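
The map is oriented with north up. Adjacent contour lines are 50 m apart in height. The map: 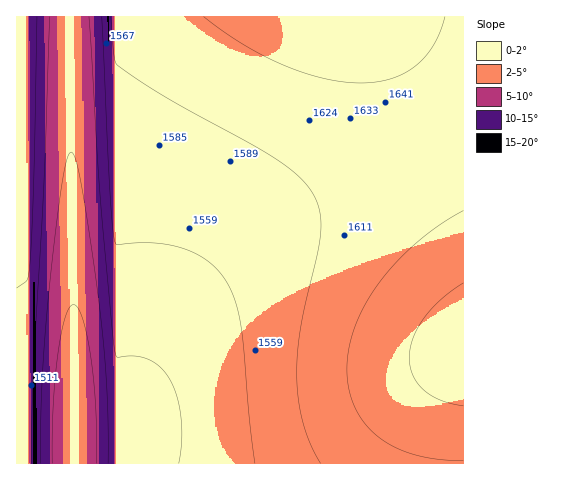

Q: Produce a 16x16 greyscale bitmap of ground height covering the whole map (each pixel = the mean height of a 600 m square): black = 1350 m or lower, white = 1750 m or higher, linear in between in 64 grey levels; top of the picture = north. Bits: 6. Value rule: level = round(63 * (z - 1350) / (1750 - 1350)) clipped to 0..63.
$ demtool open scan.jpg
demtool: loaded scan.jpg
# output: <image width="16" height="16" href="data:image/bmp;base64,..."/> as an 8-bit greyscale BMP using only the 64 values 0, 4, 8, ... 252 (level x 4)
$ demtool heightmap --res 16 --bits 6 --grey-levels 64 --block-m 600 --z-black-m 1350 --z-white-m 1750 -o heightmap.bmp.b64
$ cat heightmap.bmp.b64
<image width="16" height="16" href="data:image/bmp;base64,Qk02BQAAAAAAADYEAAAoAAAAEAAAABAAAAABAAgAAAAAAAABAAATCwAAEwsAAAABAAAAAAAAAAAAAAEBAQACAgIAAwMDAAQEBAAFBQUABgYGAAcHBwAICAgACQkJAAoKCgALCwsADAwMAA0NDQAODg4ADw8PABAQEAAREREAEhISABMTEwAUFBQAFRUVABYWFgAXFxcAGBgYABkZGQAaGhoAGxsbABwcHAAdHR0AHh4eAB8fHwAgICAAISEhACIiIgAjIyMAJCQkACUlJQAmJiYAJycnACgoKAApKSkAKioqACsrKwAsLCwALS0tAC4uLgAvLy8AMDAwADExMQAyMjIAMzMzADQ0NAA1NTUANjY2ADc3NwA4ODgAOTk5ADo6OgA7OzsAPDw8AD09PQA+Pj4APz8/AEBAQABBQUEAQkJCAENDQwBEREQARUVFAEZGRgBHR0cASEhIAElJSQBKSkoAS0tLAExMTABNTU0ATk5OAE9PTwBQUFAAUVFRAFJSUgBTU1MAVFRUAFVVVQBWVlYAV1dXAFhYWABZWVkAWlpaAFtbWwBcXFwAXV1dAF5eXgBfX18AYGBgAGFhYQBiYmIAY2NjAGRkZABlZWUAZmZmAGdnZwBoaGgAaWlpAGpqagBra2sAbGxsAG1tbQBubm4Ab29vAHBwcABxcXEAcnJyAHNzcwB0dHQAdXV1AHZ2dgB3d3cAeHh4AHl5eQB6enoAe3t7AHx8fAB9fX0Afn5+AH9/fwCAgIAAgYGBAIKCggCDg4MAhISEAIWFhQCGhoYAh4eHAIiIiACJiYkAioqKAIuLiwCMjIwAjY2NAI6OjgCPj48AkJCQAJGRkQCSkpIAk5OTAJSUlACVlZUAlpaWAJeXlwCYmJgAmZmZAJqamgCbm5sAnJycAJ2dnQCenp4An5+fAKCgoAChoaEAoqKiAKOjowCkpKQApaWlAKampgCnp6cAqKioAKmpqQCqqqoAq6urAKysrACtra0Arq6uAK+vrwCwsLAAsbGxALKysgCzs7MAtLS0ALW1tQC2trYAt7e3ALi4uAC5ubkAurq6ALu7uwC8vLwAvb29AL6+vgC/v78AwMDAAMHBwQDCwsIAw8PDAMTExADFxcUAxsbGAMfHxwDIyMgAycnJAMrKygDLy8sAzMzMAM3NzQDOzs4Az8/PANDQ0ADR0dEA0tLSANPT0wDU1NQA1dXVANbW1gDX19cA2NjYANnZ2QDa2toA29vbANzc3ADd3d0A3t7eAN/f3wDg4OAA4eHhAOLi4gDj4+MA5OTkAOXl5QDm5uYA5+fnAOjo6ADp6ekA6urqAOvr6wDs7OwA7e3tAO7u7gDv7+8A8PDwAPHx8QDy8vIA8/PzAPT09AD19fUA9vb2APf39wD4+PgA+fn5APr6+gD7+/sA/Pz8AP39/QD+/v4A////AFgYEEhYXGRwgIycqLS8wMRYGBRIWFxkcICQoLC8yNDUXBwUTFhcZHSElKS0xNDc4GAgHFBcYGh0hJSkuMjU4OhkJCBYZGRseISUpLTE1ODobCwoYGxscHiElKCwwMzY5HA0MGh0dHh8iJCcrLjE0Nh4ODhwfHyAhIiQnKSwuMTMfEBAeISEhIiMlJykrLC4wIBERICIiIyQlJicpKistLiASEiEkJCQlJicoKSorLC0hExMiJSUmJygpKisrLCwsIhMUIyYnJygqKywtLS0tLSIUFSQnKCkqLC0uLy8vLi0iFBYlKCorLS4wMTExMC8uIxUXJiosLjAxMzQ0MzIwLw="/>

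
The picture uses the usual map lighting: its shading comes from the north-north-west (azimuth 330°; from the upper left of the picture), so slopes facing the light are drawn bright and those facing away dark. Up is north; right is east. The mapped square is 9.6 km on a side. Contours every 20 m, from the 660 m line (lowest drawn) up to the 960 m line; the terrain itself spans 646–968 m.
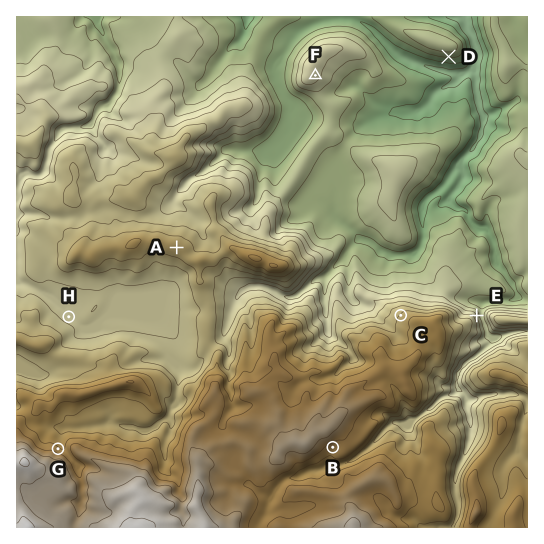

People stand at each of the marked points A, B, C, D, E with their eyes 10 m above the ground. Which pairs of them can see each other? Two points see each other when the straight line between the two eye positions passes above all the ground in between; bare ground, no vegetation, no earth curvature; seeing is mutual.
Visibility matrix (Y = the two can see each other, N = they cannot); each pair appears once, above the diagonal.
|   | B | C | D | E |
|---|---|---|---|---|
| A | N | Y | Y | N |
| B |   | N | N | N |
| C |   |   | Y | N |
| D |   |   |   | Y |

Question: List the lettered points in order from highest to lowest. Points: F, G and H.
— G H F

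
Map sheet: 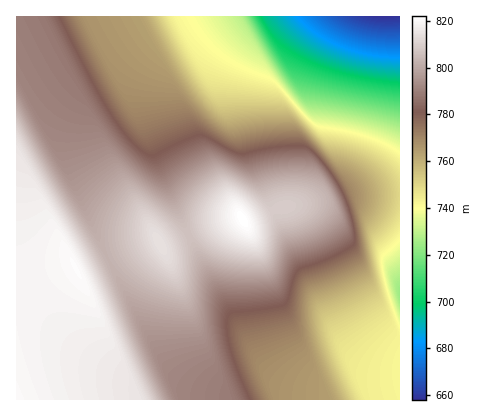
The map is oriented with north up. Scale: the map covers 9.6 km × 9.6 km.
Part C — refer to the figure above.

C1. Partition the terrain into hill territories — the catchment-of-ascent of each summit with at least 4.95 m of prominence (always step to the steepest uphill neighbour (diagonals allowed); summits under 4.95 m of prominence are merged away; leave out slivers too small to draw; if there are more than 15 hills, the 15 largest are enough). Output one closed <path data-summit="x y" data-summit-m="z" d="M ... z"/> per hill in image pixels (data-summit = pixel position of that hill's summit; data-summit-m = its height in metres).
<path data-summit="242 220" data-summit-m="822" d="M400 16l-174 0-68 41-9 13-7 16-2 12 1 16 8 26 31 76 26 54 58 96 12 11 18 8 28 4 32-14 24 2 22-3z"/><path data-summit="76 268" data-summit-m="821" d="M200 16l-184 0 0 384 384 0 0-24-46 1-28 13-30-1-26-9-14 2-26 12-34-7-16-8-13-13-44-76-28-58-26-60-5-18 2-26 10-24 6-7 34-20 11-13 25-22z"/><path data-summit="160 244" data-summit-m="814" d="M224 16l-24 0-48 26-18 14-18 21-36 21-10 18-6 22 1 22 10 28 29 64 41 78 19 32 16 17 22 10 28 5 32-14 8 0 26 9 30 1 28-13 22 0-22-2-28 13-8 1-24-4-22-11-19-24-34-56-42-84-34-88-3-18 2-18 7-16 9-13 30-16z"/>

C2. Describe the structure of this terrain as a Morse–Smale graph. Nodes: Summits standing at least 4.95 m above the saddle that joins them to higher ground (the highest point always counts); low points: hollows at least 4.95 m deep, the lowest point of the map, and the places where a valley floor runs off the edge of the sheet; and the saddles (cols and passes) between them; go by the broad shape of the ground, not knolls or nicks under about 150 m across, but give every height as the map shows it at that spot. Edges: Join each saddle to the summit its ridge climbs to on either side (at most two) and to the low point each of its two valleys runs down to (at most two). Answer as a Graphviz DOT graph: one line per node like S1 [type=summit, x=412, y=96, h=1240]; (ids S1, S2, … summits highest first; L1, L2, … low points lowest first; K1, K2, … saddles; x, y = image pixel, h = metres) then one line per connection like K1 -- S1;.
graph terrain {
  S1 [type=summit, x=242, y=220, h=822];
  S2 [type=summit, x=74, y=268, h=821];
  S3 [type=summit, x=160, y=244, h=814];
  L1 [type=low, x=388, y=16, h=658];
  L2 [type=low, x=400, y=292, h=724];
  K1 [type=saddle, x=188, y=236, h=806];
  K2 [type=saddle, x=108, y=260, h=803];
  K1 -- S1;
  K1 -- S3;
  K1 -- L1;
  K1 -- L2;
  K2 -- S2;
  K2 -- S3;
  K2 -- L1;
  K2 -- L2;
}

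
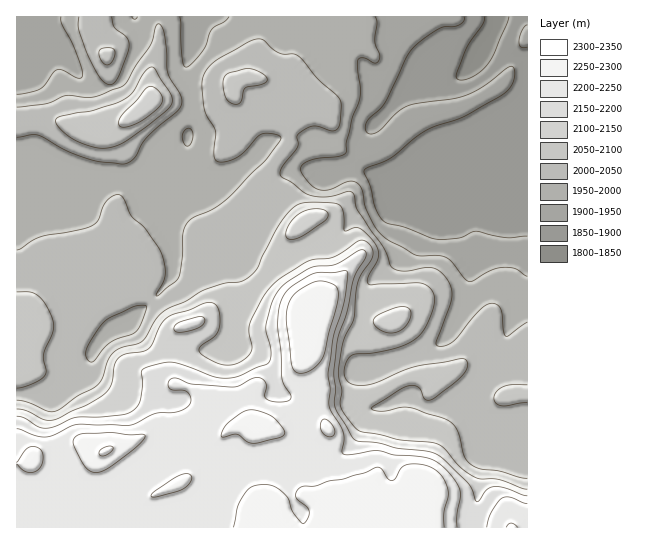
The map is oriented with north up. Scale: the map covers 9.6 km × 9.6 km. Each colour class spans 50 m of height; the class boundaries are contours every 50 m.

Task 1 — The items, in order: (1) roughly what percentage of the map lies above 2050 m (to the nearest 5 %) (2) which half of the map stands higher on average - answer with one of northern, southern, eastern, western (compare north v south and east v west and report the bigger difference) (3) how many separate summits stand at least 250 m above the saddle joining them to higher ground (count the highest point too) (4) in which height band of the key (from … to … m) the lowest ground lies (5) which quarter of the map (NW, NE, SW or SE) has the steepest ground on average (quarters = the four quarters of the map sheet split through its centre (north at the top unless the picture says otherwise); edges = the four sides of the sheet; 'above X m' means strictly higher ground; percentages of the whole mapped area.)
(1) Ground above 2050 m makes up about 40 % of the sheet.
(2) The southern half stands higher on average than the northern half.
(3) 1 summit rises at least 250 m above its surroundings.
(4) The lowest point is somewhere between 1800 and 1850 m.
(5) The steepest ground, on average, is in the south-east quarter.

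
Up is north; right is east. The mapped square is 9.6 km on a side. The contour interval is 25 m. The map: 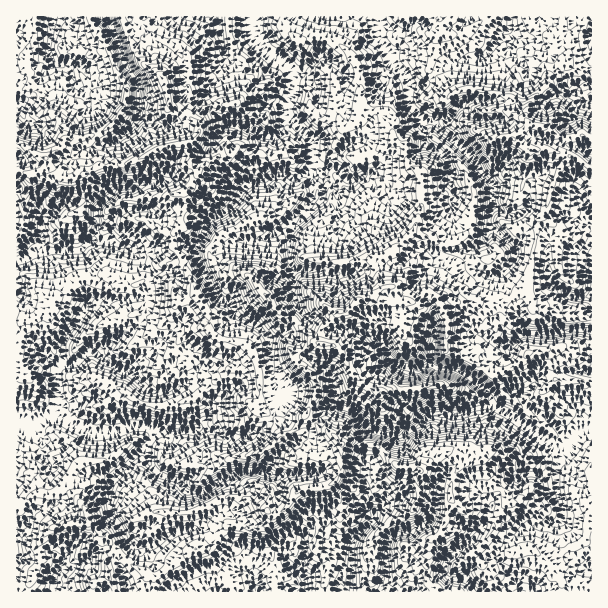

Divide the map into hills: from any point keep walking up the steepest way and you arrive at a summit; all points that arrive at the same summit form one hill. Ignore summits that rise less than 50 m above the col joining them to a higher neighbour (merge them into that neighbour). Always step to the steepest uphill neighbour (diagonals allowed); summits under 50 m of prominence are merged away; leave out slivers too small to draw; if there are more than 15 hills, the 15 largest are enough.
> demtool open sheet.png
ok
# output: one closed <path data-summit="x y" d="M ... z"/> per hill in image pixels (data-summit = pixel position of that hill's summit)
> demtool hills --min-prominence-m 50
<path data-summit="323 344" d="M377 16l-160 1 1 13 6 18 0 15-8 20-10 10 2 9 6 11 11 11 12 3 14 0 13 9 11 0 9 38-11 1-9 6-13 1-5 4-11 17-8 8-16 10-7 15 14 10 12-2 10-4 24-2 14-6 33-33 8 4-29 30-1 22 6 12-1 27 7 18-16 19-16 6-14-13-13-6-12-17-8-1-5-6-19-34-1-18-12 4-15 12-30 0-11-8-21-9 6-23 13-9-2-21-8 0-21 20-9-6-27 3-19 21-25-4 0 201 16 4 4 4 6 7 1 18 8 10 11 0 13 8 26-2 12 4 3 0-6 7-1 27 1 6 10 9 4 11 8 7-12 17 0 6 9 26 222 0 1-32-7-1-13-9-12-15-12-1-6 5 1 37-9-5-8-8-2-6 6-9 0-8-7-9-7-18 4-30-4-8-10-2 5-11 34-29 9-10 5-9 11-8 11 0 10 4 22 21-6 4-5 17 0 9 4 7 30-30 23-11 7-9 9-3 24 0 27-9 8 0 15 8 42 31 14 2 0 6-7 11-3 10-25 0-8 4-7 0-13 10-10 17-19-21-20-6-9 0-5 11-1 21-5 8-22 16-15 0-8 8-2 30-4 9-1 11 211-1 0-361-8-7-11-1-21 14-4 12-6-6-11-2-7 0-3 2 2-9-6-14-24-13 0-21-3-5-6-4-12-18-38-36 16-7 15-13 17-2 2-2 3-12 0-15-5-14-12 1-24 6-21 20-15 1-18-22-4-12-10-13 1-14z"/><path data-summit="185 144" d="M54 61l-14 17-4 14-7 6-13 4 0 119 4 2 21 3 19-21 5-1 22-2 9 6 21-20 8 0 2 21-13 9-4 7 0 11-2 4 21 10 11 8 30 0 15-12 13-4 13-21 16-10 8-8 11-17 5-4 13-1 9-6 11-1-8-37-12-1-13-9-14 0-12-3-14-16-5-14-3 3-11 1-19 26-14 3-12-9-9-1 1-28-5-12-9-13-36 10-8-8-22-2z"/><path data-summit="513 138" d="M509 30l-27 27 5 14 0 15-3 12-2 2-17 2-15 13-16 7 38 36 12 18 6 4 3 5 0 21 24 13 6 14-1 7 15 1 9 5 2 2 4-12 21-14 11 1 8 5 0-126-6-3-3-10-5-3-22-20-11-17-11-9-13-3z"/><path data-summit="420 470" d="M494 406l-15 2-20 7-30 1-10 11-23 11-28 26-2 4 0 38 8 9 0 3-13 13-9 15 1 46 27-1 2-10 4-9 2-30 8-8 15 0 22-16 5-8 1-21 5-11 9 0 20 6 19 21 10-17 7-7 6-3 7 0 8-4 26-1 2-9 7-11 0-6-14-2-29-23z"/><path data-summit="89 522" d="M21 424l-5 1 0 132 19 5 16 12 4 4-2 14 75 0-1-10-7-16 0-6 12-17-8-7-4-11-10-9-1-6 1-27 5-6-14-5-26 2-13-8-11 0-8-10-1-18-10-11z"/><path data-summit="342 444" d="M341 406l-15 2-7 6-5 9-43 39-5 11 10 2 4 8-4 30 7 18 7 9 0 8-6 12 10 11 6 3 2-1 2-9-2-25 6-5 12 1 12 15 13 9 6 0 1-13 4-9 18-19 0-3-8-9 0-39-4-6 0-9 5-17 6-4-22-21z"/><path data-summit="164 81" d="M216 16l-108 1 13 31 3 15 14 20 0 35 9 0 12 9 11-1 8-7 14-21 11-1 13-14 8-20 0-15z"/><path data-summit="269 300" d="M312 199l-34 33-9 4-14 4-15 0-10 4-12 2-15-11-5 8 0 17 19 34 5 6 8 1 12 17 13 6 14 13 16-6 16-19-7-18 1-27-6-12 1-22 29-30z"/><path data-summit="440 18" d="M509 16l-131 0 0 22 10 13 4 12 18 22 15-1 21-20 37-8 15-17 12-10z"/>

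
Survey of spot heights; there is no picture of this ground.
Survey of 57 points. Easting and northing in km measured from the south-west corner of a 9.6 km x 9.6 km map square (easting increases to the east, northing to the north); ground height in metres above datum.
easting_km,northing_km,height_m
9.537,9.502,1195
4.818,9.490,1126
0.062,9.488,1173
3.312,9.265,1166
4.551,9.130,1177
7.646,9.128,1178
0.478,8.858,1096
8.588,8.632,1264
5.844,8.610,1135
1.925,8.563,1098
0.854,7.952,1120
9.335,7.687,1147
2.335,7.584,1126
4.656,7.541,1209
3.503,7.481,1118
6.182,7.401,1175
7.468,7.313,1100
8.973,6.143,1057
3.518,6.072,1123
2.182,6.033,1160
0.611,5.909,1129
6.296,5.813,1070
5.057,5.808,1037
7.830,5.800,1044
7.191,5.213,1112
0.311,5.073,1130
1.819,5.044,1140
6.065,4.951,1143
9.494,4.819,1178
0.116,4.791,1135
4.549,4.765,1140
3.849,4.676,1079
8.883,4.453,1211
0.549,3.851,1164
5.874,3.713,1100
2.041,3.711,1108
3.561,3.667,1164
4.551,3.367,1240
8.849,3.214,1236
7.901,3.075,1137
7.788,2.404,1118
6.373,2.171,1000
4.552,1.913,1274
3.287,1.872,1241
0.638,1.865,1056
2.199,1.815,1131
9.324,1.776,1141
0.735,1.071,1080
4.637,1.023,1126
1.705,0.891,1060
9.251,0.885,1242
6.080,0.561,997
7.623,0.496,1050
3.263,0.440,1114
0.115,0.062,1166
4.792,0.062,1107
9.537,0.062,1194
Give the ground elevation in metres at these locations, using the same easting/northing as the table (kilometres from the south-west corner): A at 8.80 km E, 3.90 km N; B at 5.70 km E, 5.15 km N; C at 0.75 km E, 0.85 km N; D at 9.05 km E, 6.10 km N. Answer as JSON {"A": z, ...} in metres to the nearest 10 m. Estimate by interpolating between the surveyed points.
{"A": 1260, "B": 1090, "C": 1090, "D": 1070}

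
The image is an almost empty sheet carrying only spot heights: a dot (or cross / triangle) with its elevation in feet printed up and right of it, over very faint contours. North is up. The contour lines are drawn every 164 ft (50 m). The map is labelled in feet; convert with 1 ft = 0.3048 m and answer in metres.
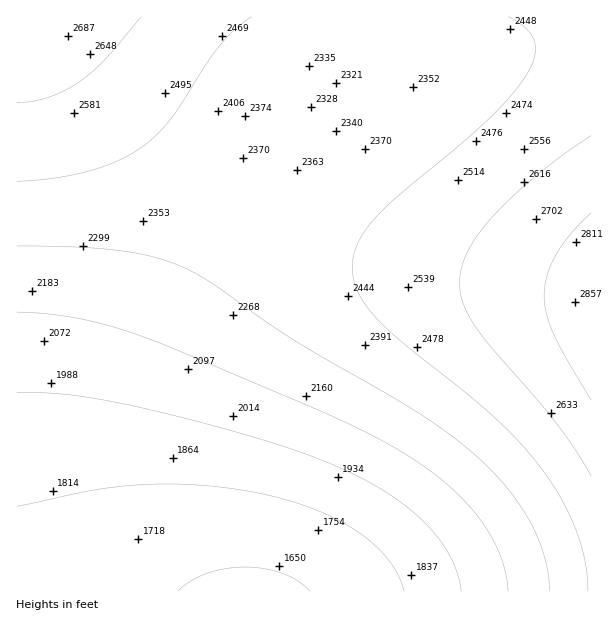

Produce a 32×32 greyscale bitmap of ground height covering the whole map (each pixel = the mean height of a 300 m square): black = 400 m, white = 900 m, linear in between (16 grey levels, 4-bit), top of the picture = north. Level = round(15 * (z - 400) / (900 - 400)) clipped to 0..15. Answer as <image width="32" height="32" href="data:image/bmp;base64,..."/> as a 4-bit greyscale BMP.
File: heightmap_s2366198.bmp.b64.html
<image width="32" height="32" href="data:image/bmp;base64,Qk12AgAAAAAAAHYAAAAoAAAAIAAAACAAAAABAAQAAAAAAAACAAATCwAAEwsAABAAAAAAAAAAAAAAABEREQAiIiIAMzMzAERERABVVVUAZmZmAHd3dwCIiIgAmZmZAKqqqgC7u7sAzMzMAN3d3QDu7u4A////AEREQzMzMzMzM0RFVWZ4iapEREQzMzMzMzRERVZneImqRERERDMzMzNERFVWZ3iZq0REREREREREREVVZneImatEREREREREREVVVmd4iZqrVVRERERERVVVVmZ3iImqu1VVVVVVVVVVVmZneIiZq7xVVVVVVVVVZmZnd4iZmqvMVVVVVVZmZmZ3d4iJmaq7zGZmZmZmZmd3d4iImaqrvM1mZmZmZnd3d4iImZqqu8zdZmZmZ3d3d4iImZqqu7zN3mZnd3d3eIiImZmqq7vMzd53d3d3eIiImZmqqru8zN3ud3d3iIiImZmaqqu7zM3d7niIiIiIiZmZqqq7vMzN3u6IiIiIiZmZmqqru7zM3d7uiIiImZmZmaqqq7u8zN3e7pmZmZmZmZqqqqu7vMzN3e6ZmZmZmZmqqqqru7vMzd3eqqqZmZqqqqqqqru7zMzd3qqqqqqqqqqqqqqru7zMzd2qqqqqqqqqqqqqqru7zMzdu7uqqqqqqqqqqqqru7zMzbu7u7qqqqqqqqqqqru7vMy7u7u7qqqqmZmaqqqru7vMzMy7u7qqqpmZmZqqqru7vMzMy7u6qqqZmZmZqqqru7vMzMy7u6qqqZmZmaqqqru73MzMy7u6qqmZmZmqqqqru93czMy7uqqqqZmaqqqqq7vd3czMy7uqqqqqqqqqqru7"/>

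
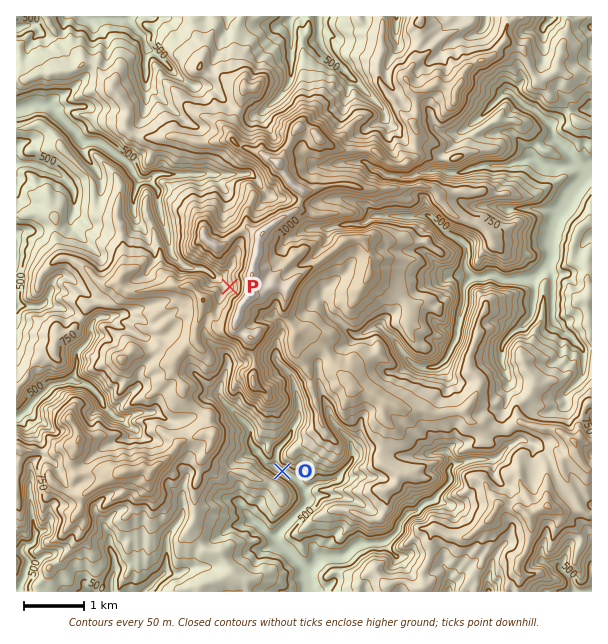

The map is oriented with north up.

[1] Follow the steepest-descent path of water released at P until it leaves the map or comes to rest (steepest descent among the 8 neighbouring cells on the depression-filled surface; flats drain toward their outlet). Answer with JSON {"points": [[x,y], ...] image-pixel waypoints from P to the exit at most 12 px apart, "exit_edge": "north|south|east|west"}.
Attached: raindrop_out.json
{"points": [[230, 287], [218, 279], [206, 270], [194, 269], [182, 264], [171, 252], [168, 240], [165, 228], [161, 216], [158, 204], [158, 192], [150, 180], [138, 179], [129, 167], [119, 156], [107, 147], [95, 141], [83, 140], [72, 129], [60, 117], [50, 105], [38, 105], [26, 107], [17, 110]], "exit_edge": "west"}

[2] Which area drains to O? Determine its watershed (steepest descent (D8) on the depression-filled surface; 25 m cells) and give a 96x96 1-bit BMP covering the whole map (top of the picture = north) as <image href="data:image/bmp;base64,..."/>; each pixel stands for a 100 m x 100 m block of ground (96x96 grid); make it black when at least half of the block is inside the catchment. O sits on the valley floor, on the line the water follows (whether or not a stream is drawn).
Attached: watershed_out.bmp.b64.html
<image width="96" height="96" href="data:image/bmp;base64,Qk2+BAAAAAAAAD4AAAAoAAAAYAAAAGAAAAABAAEAAAAAAIAEAAATCwAAEwsAAAIAAAAAAAAA////AAAAAAAAAAAAAAAAAAAAAAAAAAAAAAAAAAAAAAAAAAAAAAAAAAAAAAAAAAAAAAAAAAAAAAAAAAAAAAAAAAAAAAAAAAAAAAAAAAAAAAAAAAAAAAAAAAAAAAAAAAAAAAAAAAAAAAAAAAAAAAAAAAAAAAAAAAAAAAAAAAAAAAAAAAAAAAAAAAAAAAAAAAAAAAAAAAAAAAAAAAAAAAAAAAAAAAAAAAAAAAAAAAAAAAAAAAAAAAAAAAAAAAAAAAAAAAAAAAAAAAAAAAAAAAAAAAAAAAAAAAAAAAAAAAAAAAAAAAAAAHAAAAAAAAAAAAAAAfAAAAAAAAAAAAAAf/gAAAAAAAAAAAAA//gAAAAAAAAAAAAB//gAAAAAAAAAAAAA//wAAAAAAAAAAAAA//8AAAAAAAAAAAAAf/+AAAAAAAAAAAAAf//AAAAAAAAAAAAA///gAAAAAAAAAAAA///gAAAAAAAAAAAA///gAAAAAAAAAAAD///AAAAAAAAAAAAH///AAAAAAAAAAAAP///AAAAAAAAAAAAP///AAAAAAAAAAAAP//+AAAAAAAAAAAAf//+AAAAAAAAAAAA///+AAAAAAAAAAAA///8AAAAAAAAAAAA///8AAAAAAAAAAAAf//4AAAAAAAAAAAAP//wAAAAAAAAAAAAH//wAAAAAAAAAAAAD//wAAAAAAAAAAAAD//wAAAAAAAAAAAADj/wAAAAAAAAAAAABh/gAAAAAAAAAAAABB/gAAAAAAAAAAAAAB/gAAAAAAAAAAAAAA/gAAAAAAAAAAAAAAfgAAAAAAAAAAAAAADgAAAAAAAAAAAAAAAAAAAAAAAAAAAAAAAAAAAAAAAAAAAAAAAAAAAAAAAAAAAAAAAAAAAAAAAAAAAAAAAAAAAAAAAAAAAAAAAAAAAAAAAAAAAAAAAAAAAAAAAAAAAAAAAAAAAAAAAAAAAAAAAAAAAAAAAAAAAAAAAAAAAAAAAAAAAAAAAAAAAAAAAAAAAAAAAAAAAAAAAAAAAAAAAAAAAAAAAAAAAAAAAAAAAAAAAAAAAAAAAAAAAAAAAAAAAAAAAAAAAAAAAAAAAAAAAAAAAAAAAAAAAAAAAAAAAAAAAAAAAAAAAAAAAAAAAAAAAAAAAAAAAAAAAAAAAAAAAAAAAAAAAAAAAAAAAAAAAAAAAAAAAAAAAAAAAAAAAAAAAAAAAAAAAAAAAAAAAAAAAAAAAAAAAAAAAAAAAAAAAAAAAAAAAAAAAAAAAAAAAAAAAAAAAAAAAAAAAAAAAAAAAAAAAAAAAAAAAAAAAAAAAAAAAAAAAAAAAAAAAAAAAAAAAAAAAAAAAAAAAAAAAAAAAAAAAAAAAAAAAAAAAAAAAAAAAAAAAAAAAAAAAAAAAAAAAAAAAAAAAAAAAAAAAAAAAAAAAAAAAAAAAAAAAAAAAAAAAAAAAAAAAAAAAAAAAAAAAAAAAAAAAAAAAAAAAAAAAAAAAAAAAAAAAAAAAAAAAAAAAAAAAAAAAAAAAAAAAAAAAAAAAAAAAAAAAAAAAAAAAAAAAAAAAA="/>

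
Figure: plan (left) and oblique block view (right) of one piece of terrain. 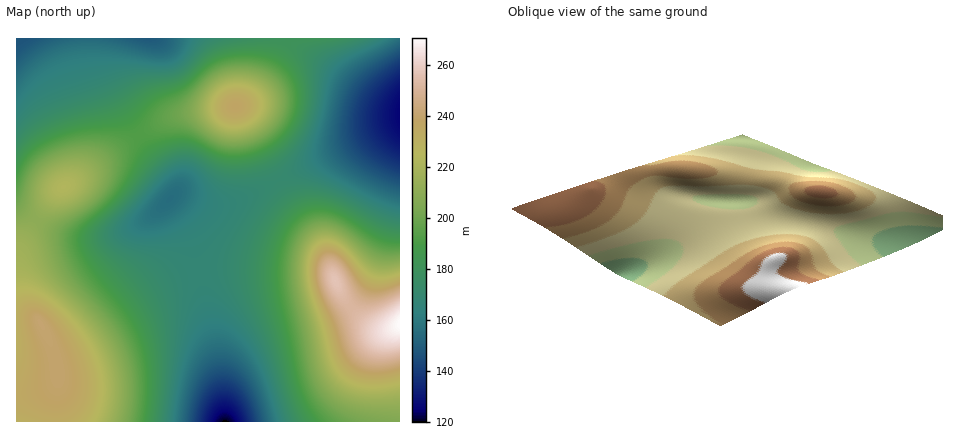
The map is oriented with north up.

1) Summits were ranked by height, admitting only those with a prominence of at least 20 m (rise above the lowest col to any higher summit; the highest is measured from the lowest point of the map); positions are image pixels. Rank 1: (40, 324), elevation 241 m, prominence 70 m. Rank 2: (236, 106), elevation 238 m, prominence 45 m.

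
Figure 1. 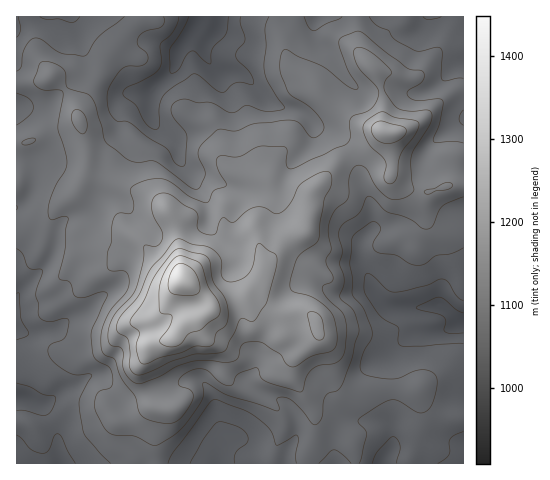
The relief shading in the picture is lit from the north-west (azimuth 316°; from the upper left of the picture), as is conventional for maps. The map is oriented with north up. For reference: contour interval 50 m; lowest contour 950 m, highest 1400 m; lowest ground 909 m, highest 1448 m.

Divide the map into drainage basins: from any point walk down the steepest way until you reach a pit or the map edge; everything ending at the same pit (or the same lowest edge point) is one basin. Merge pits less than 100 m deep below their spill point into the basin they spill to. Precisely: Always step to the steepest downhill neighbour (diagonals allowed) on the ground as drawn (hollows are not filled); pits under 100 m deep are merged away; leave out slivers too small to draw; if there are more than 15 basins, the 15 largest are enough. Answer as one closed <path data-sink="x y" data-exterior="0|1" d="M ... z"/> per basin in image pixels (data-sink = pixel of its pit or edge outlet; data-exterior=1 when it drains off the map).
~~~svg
<path data-sink="201 17" data-exterior="1" d="M463 16l-446 0-1 127 9 0 39-13 16-9 7 33-1 18 4 4 55 17 20 15 12 19 5 52 17 13 11 14 6-1 29-10 14-16 4-15 12-11 6-9 7-6 16-8 5-20 0-10 3-10 30-32 26-12 15-14 6 2 4 27-3 15 12 10 26 6 26-8 10-1z"/><path data-sink="463 323" data-exterior="1" d="M385 132l-17 14-26 12-30 32-3 10 0 10-5 20-16 8-7 6-6 9-12 11-4 15-15 17-34 10-8 9-15 5-14 18-20 5-4 3-8 19 0 13 8 25 12 7-6 25 2 29 307-1 0-278-10-1-29 8-14-2-13-6-8-8 3-10-1-15-3-17z"/><path data-sink="17 399" data-exterior="1" d="M80 121l-10 7-43 14-3 22-4 16-4 3 0 280 139 1 0-29 6-25-8-3-5-7-7-22 0-13 10-21 22-6 14-18 15-5 8-9-11-14-17-13-5-52-12-19-20-15-55-17-4-4 1-18z"/>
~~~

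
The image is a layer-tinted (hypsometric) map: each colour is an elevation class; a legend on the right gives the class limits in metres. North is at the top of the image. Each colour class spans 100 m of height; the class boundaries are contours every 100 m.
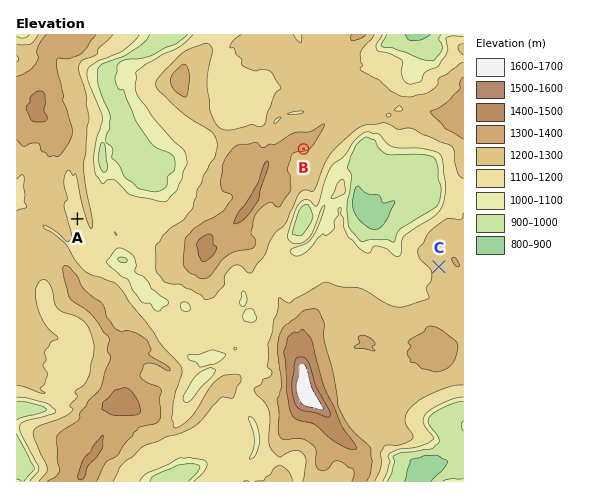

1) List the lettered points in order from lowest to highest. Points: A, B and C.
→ A C B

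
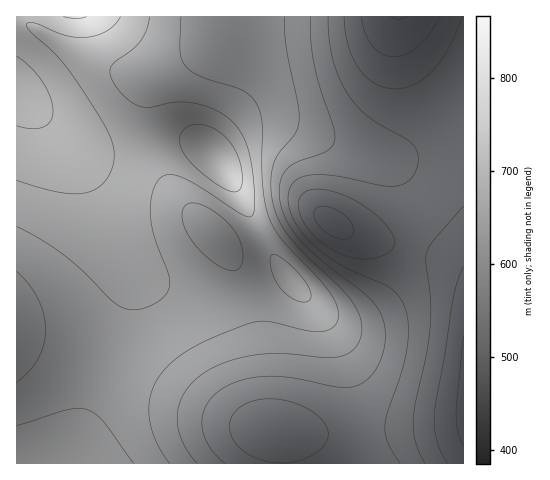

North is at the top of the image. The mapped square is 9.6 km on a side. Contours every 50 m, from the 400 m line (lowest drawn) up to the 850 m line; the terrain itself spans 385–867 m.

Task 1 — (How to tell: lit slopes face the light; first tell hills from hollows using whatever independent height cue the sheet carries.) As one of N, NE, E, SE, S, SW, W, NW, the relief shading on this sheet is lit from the SE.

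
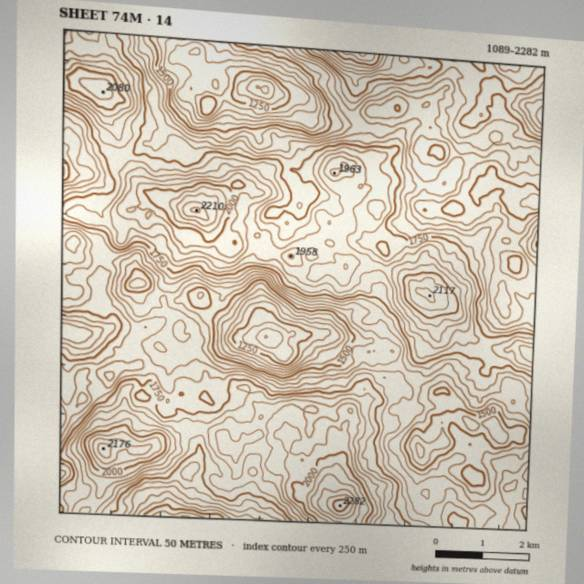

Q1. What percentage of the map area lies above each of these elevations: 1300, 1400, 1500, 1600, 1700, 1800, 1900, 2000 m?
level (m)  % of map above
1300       97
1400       93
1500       87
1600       73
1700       52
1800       33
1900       16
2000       6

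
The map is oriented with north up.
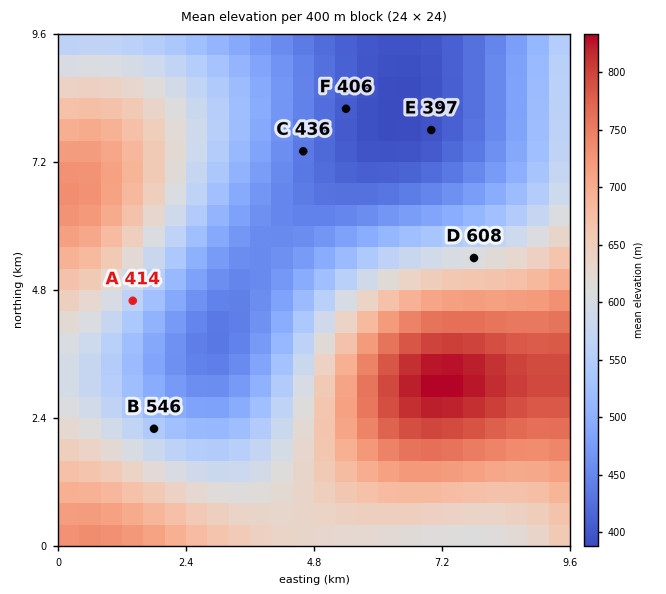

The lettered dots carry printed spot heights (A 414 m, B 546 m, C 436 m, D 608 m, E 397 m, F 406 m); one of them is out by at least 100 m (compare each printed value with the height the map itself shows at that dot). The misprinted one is A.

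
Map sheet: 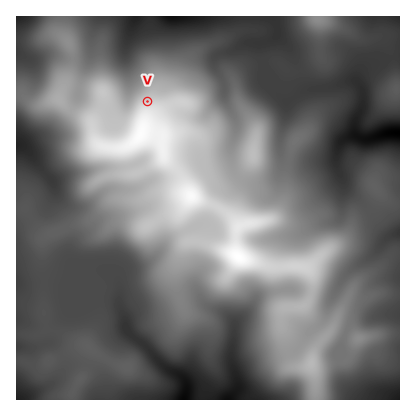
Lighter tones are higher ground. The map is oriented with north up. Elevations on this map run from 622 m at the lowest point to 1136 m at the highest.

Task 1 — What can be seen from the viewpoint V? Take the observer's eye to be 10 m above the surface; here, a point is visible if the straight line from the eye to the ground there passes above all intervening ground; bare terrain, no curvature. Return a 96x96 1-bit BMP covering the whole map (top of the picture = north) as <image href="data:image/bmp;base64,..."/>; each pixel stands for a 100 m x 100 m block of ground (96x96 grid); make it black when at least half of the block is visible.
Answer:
<image width="96" height="96" href="data:image/bmp;base64,Qk2+BAAAAAAAAD4AAAAoAAAAYAAAAGAAAAABAAEAAAAAAIAEAAATCwAAEwsAAAIAAAAAAAAA////AAAAAAAAAAAAAAAAAAAAAAAAAAAAAAAAAAAAAAAAAAAAAAAAAAAAAAAAAAAAAAAAAAAAAAAAAAAAAAAAAAAAAAAAAAAAAAAAAAAAAAAAAAAAAAAAAAAAAAAAAAAAAAAAAAAAAAAAAAAAAAAAAAAAAAAAAAAAAAAAAAAAAAAAAAAAAAAAAAAAAAAAAAAAAAAAAAAAAAAAAAAAAAAAAAAAAAAAAAAAAAAAAAAAAAAAAAAAAAAAAAAAAAAAAAAAAAAAAAAAAAAAAAAAAAAAAAAAAAAAAAAAAAAAAAAAAAAAAAAAAAAAAAAAAAAAAAAAAAAAAAAAAAAAAAAAAAAAAAAAAAAAAAAAAAAAAAAAAAAAAAAAAAAAAAAAAAAAAAAAAAAAAAAAAAAAAAAAAAAAAAAAAAAAAAAAAAAAAAAAAAAAAAAAAAAAAAAAAAAAAAAAAAAAAAAAAAAAAAAAAAAAAAAAAAAAAAAAAAAAAAAAAAAAAAAAAAAAAAAAAAAAAAAAAAAAAAAAAAAAAAAAAAAAAAAAAAAAAAAAAAAAAAAAAAAAAAAAAAAAAAAAAAAAAAAAAAAAAAAAAAAAAAAAAAAAAAAAAAAAAAAAAAAAAAAAAAAAAAAAAAAAAAAAAAAAAAAAAAAAAAAAAAAAAAAAAAAAAAAAAAAAAAAAAAAAAAAAAAAAAAAAAAAAAAAAAAAAAAAAAAAAAAAAAAAAAAAAAAAAAAAAAAAAAAAAAAAAAAAAAAAAAAAAAAAAAAAAAAAAAAAAAAAAAAAAAAAAAAAAAAAAAAAAAAAAAAAAAAAAAAAAAAAAAAAAAAAAAAAAAAAAAAAAAAAAAAAAAAAAAAAAAAAAAAAAAAAAAAAAAAAAAAAAAAAAAAAAAAAAAAAAAAAAAAAAAAAAAAAAAAAAAAAAAAAAAAAAAAAAAAAAAAAAAAAAAAAAAAAAAAAAAAAAAAAAAAAAAAAAAAAAAAAAAAAAAAAAAAAAAAAAAAAAAAAAAAAAAAAAAAAAAAAAAAAAAAAAAAAAAAAAAAAAAAAAAAAAAAAAAAAAAAAAABAAAAAAAAAAAAAAABgAAAAAAAAAAAAAABgAAAAAAAAAAAAAABwAAAAAAAAAAAAAAB4AAAAAAAAAAAAAAD8AAAAAAAAAAAAAAB+AAAAAAAAAAAAAAB/AgAAAAAAAAAAAAAfh8EAAAAAAAAAAAAfh/8AAAAAAAAAAAAfx/4AAAAAAAAAAAAfx/4AAAAAAAAAAAAf//wAAAAAAAAAAAAP//wAAAAAAAAAAAAP//gAAAAAAAAAAAAP/8AAAAAAAAAAAAAP/4AAAAAAAAAAAAAf/4AAAAAAAAAAAAAf/4AAAAAAAAAAAAw//4AAAAAAAAAAAB///gAAAAAAAAAAAD//+AAAAAAB4AAAAD//8AA4AAOf4AAAAD//+AB/4P//4P/4Dj//+AAn////8f/4Bj//+AAD////9//8AD///AAD/////+H4AB/f/wAD/////4D4AB/P/8AP////8AAgAB/P/8AH////4AAAAH///8AP////wAAA="/>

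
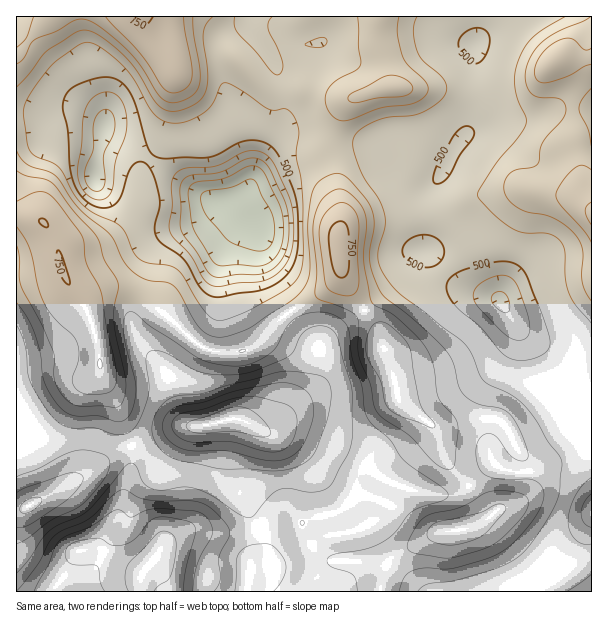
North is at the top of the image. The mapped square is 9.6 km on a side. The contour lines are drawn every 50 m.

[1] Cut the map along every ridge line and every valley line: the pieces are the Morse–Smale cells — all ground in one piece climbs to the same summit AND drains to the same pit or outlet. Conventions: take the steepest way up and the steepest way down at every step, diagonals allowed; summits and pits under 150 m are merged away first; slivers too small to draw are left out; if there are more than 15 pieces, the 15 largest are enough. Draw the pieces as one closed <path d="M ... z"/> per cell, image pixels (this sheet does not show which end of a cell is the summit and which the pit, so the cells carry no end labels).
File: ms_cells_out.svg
<path d="M62 266l-21 6-25 3 1 235 6 0 63-35 36-27 30-8 28-13 26-1 19-6 17 0 5 5 0 4-11 33 0 12 5 20 19 37 4 12-5 14-9 10-2 25 132 0 5-23 11-15 39-20 36-6 11-5 6-7-1-6-12-18-29-31-12-33-34-27-3-6-3-20-15-45-27-37-11-23-3 8-12 12-47 29-24 27-15 6-24 0-18-8-30-28-33-24-13-4-11 0-24 8-9 0-10-12z"/><path d="M480 16l-100 0-1 29 9 36 4 6-14 3-27 8-7 7-6 12-12 33 0 12 8 20 8 30 0 12-4 10 4 38 10 21 27 37 15 45 3 20 3 6 35 26 9 0 35-9 21 2 6 6 22 41 0 18-4 9-5 6-21 10-22 16-41 8-39 20-11 15-5 18 1 5 137 0 28-12 17-10 11-15 18-36 0-75-14-15-13-25-7-38-5-9-33-27-20-30-39-14-21-19-11-14-7-4 4-55 14-18 11-21 17-24 7-35-1-51 6-13z"/><path d="M378 16l-131 1 0 9 5 9 25 34 6 30 0 18-24 42-11 32-6 8-12 6-9 0-15-7-48-32-18-15-33-15-4-5 0-8-11-8-11-3-37 3-27-5-1 163 16 1 30-8 6 18 13 14 30-10 17 1 15 7 25 20 23 22 19 12 30 2 15-6 24-27 47-29 14-15 2-9-4-32 4-10 0-12-8-30-8-20 0-12 12-33 6-12 7-7 27-8 14-3-4-6-9-36z"/><path d="M591 16l-110 1-1 15-6 13 1 51-7 35-17 24-7 16-18 23-4 55 7 4 11 14 21 19 39 14 20 30 33 27 5 9 7 38 11 21 15 19 1-237-8-12-2-24-8-27-2-61-7-15-9-8 4-2 30 0 2-2z"/><path d="M246 16l-229 0-1 94 28 5 10 0 9-3 18 0 11 3 11 8 0 8 4 5 33 15 18 15 48 32 15 7 13-1 8-5 6-8 11-32 24-42 0-18-6-30-25-34-5-9z"/><path d="M242 420l-17 0-19 6-26 1-28 13-30 8-36 27-57 31-12 4-1 81 38 1 16-25 4-12 6-5 13-2 50 24-3 6 1 14 105 0 4-14 0-11 9-10 5-14-4-12-19-37-5-20 0-12 11-33 0-4z"/><path d="M495 418l-27 2-24 7-10 1 12 33 29 31 14 25 9-7 21-10 5-6 4-9-2-24-9-12-11-23z"/><path d="M93 548l-13 2-6 5-4 12-12 17-2 8 84-1 0-13 3-6z"/><path d="M591 56l-31 2-4 2 9 8 7 15 2 61 8 27 2 24 7 11z"/><path d="M591 520l-17 35-11 15-17 10-28 11 73 1z"/>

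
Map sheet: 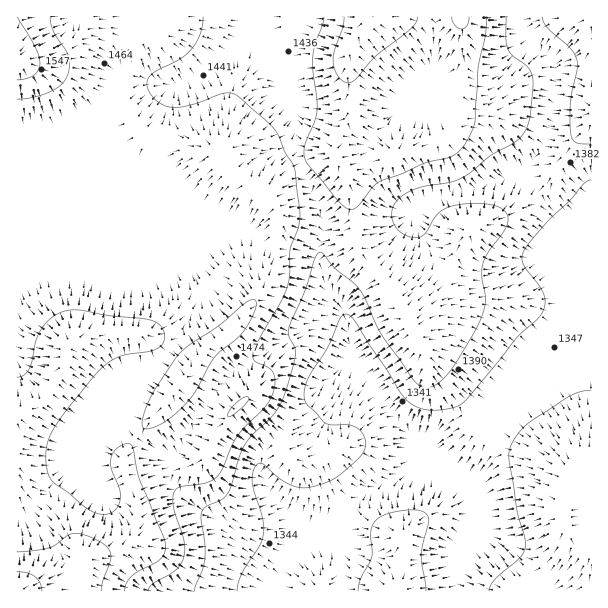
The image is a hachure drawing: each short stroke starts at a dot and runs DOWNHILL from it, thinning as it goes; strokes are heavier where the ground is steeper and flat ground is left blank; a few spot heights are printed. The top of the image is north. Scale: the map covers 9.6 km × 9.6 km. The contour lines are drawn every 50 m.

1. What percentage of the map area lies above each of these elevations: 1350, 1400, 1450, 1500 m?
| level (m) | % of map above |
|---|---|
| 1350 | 83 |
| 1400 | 64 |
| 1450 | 47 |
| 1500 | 11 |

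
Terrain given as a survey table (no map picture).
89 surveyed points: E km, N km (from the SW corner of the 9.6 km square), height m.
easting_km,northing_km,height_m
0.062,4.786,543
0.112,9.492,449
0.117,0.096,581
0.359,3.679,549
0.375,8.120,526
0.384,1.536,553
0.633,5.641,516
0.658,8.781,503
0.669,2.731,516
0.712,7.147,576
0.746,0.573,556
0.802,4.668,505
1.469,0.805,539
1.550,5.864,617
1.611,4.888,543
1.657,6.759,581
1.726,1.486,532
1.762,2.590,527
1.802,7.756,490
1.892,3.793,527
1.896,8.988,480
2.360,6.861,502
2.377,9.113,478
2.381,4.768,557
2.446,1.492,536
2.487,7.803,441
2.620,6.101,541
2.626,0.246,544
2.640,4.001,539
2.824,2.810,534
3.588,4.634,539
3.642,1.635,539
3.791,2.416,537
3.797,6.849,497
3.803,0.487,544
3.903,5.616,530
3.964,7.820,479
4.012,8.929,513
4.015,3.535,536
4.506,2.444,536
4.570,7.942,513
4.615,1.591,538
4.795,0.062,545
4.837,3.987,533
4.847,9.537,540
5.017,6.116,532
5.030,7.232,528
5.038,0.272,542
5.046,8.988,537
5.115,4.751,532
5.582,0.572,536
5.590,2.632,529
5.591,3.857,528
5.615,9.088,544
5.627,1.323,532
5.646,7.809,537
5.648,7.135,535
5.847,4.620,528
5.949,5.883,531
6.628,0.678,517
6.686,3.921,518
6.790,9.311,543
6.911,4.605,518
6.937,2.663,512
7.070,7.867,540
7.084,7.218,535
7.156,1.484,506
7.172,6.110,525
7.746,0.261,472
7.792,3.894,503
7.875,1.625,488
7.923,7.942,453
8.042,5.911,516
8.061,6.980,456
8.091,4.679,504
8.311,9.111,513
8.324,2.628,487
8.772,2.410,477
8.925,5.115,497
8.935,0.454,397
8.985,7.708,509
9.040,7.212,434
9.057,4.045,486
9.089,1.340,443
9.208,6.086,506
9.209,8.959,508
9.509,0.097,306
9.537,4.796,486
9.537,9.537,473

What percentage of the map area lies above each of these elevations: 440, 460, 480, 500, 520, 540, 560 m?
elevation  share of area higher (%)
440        97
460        93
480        87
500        77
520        60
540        18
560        5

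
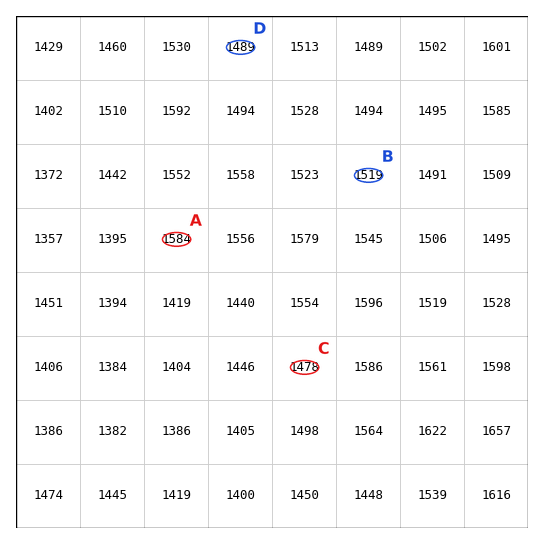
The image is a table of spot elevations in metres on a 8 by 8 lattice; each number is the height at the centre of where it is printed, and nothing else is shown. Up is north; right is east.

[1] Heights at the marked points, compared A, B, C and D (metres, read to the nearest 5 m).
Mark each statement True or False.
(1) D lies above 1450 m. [True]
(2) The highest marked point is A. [True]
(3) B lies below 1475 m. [False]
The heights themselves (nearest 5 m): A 1585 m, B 1520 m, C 1480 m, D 1490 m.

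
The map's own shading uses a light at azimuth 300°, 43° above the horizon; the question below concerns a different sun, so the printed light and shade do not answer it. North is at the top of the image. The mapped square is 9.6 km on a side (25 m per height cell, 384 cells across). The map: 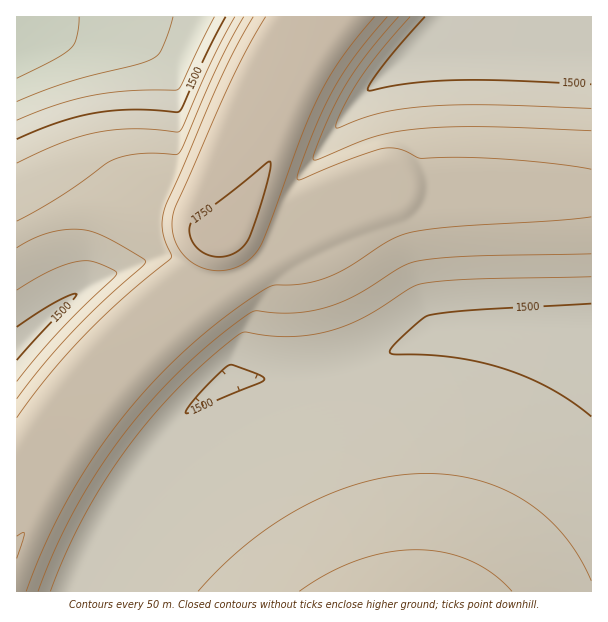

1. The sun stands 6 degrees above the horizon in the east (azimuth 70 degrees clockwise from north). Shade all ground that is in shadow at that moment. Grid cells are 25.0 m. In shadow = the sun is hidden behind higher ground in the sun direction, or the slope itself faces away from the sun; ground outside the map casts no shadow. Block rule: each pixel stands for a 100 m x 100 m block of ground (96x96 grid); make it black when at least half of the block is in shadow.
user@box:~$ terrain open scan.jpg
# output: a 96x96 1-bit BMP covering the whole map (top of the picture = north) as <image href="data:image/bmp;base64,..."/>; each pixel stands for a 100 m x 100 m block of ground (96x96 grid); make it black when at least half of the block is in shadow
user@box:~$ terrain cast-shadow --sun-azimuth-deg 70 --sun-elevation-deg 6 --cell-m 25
<image width="96" height="96" href="data:image/bmp;base64,Qk2+BAAAAAAAAD4AAAAoAAAAYAAAAGAAAAABAAEAAAAAAIAEAAATCwAAEwsAAAIAAAAAAAAA////AAAAAAAAAAAAAAAAAAAAAAAAAAAAAAAAAAAAAAAAAAAAAAAAAAAAAAAAAAAAAAAAAAAAAAAAAAAAAAAAAAAAAAAAAAAAAAAAAAAAAAAAAAAAAAAAAAAAAAAAAAAAAAAAAAAAAAAAAAAAAAAAAAAAAAAAAAAAAAAAAAAAAAAAAAAAAAAAAAAAAAAAAAAAAAAAAAAAAAAAAAAAAAAAAAAAAAAAAAAAAAAAAAAAAAAAAAAAAAAAAAAAAAAAAAAAAAAAAAAAAAAAAAAAAAAAAAAAAAAAAAAAAAAAAAAAAAAAAAAAAAAAAAAAAAAAAAAAAAAAAAAAAAAAAAAAAAAAAAAAAAAAAAAAAAAAAAAAAAAAAAAAAAAAAAAAAAAAAAAAAAAAAAAAAAAAAAAAAAAAAAAAAAAAAAAAAAAAAAAAAAAAAAAAAAAAAAAAAAAAAAAAAAAAAAAAAACAAAAAAAAAAAAAAADAAAAAAAAAAAAAAADAAAAAAAAAAAAAAADgAAAAAAAAAAAAAADwAAAAAAAAAAAAAADwAAAAAAAAAAAAAAD4AAAAAAAAAAAAAAD8AAAAAAAAAAAAAAD8AAAAAAAAAAAAAAD+AAAAAAAAAAAAAAD/AAAAAAAAAAAAAAD/gAAAAAAAAAAAAAD/gAAAAAAAAAAAAAB/wAAAAAAAAAAAAAA/4AAAAAAAAAAAAAAf8AAAAAAAAAAAAAAP+AAAAAAAAAAAAAAH+AAAAAAAAAAAAAAB/AAAAAAAAAAAAAAA/gAAAAAAAAAAAAAA/wAAAAAAAAAAAAAA/4AAAAAAAAAAAAAA/8AAAAAAAAAAAAAA/8AAAAAAAAAAAAAAf/gAAAAAAAAAAAAAf///gAAAAAAAAAAAP///gAAAAAAAAAAAH///AAAAAAAAAAAAD//+AAAAAAAAAAAAA//8AAAAAAAAAAAAAf/4AAAAAAAAAAAAAH/4AAAAAAAAAAAAAD/wAAAAAAAAAAAAAB/wAAAAAAAAAAAAAA/wAAAAAAAAAAAAAAfwAAAAAAAAAAAAAAfwAAAAAAAAAAAAAAf4AAAAAAAAAAAAAAP4AAAAAAAAAAAAAAP8AAAAAAAAAAAAAAP8AAAAAAAAAAAAAAH+AAAAAAAAAAAAAAH+AAAAAAAAAAAAAAH+AAAAAAAAAAAAAAH/AAAAAAAAAAAAAAP/AAAAAAAAAAAAAAP/AAAAAAAAAAAAAAP/gAAAAAAAAAAAAAf/gAAAAAAAAAAAAA//wAAAAAAAAAAAAA//wAAAAAAAAAAAAB//wAAAAAAAAAAAAD//4AAAAAAAAAAAAD//4AAAAAAAAAAAAH//8AAAAAAAAAAAAP//8AAAAAAAAAAAAP//8AAAAAAAAAAAAf//+AAAAAAAAAAAAf//+AAAAAAAAAAAAH///AAAAAAAAAAAAD///AAAAAAAAAAAAA///gAAAAAAAAAAAAP//gAAAAAAAAAAAAD//wAAAAAAAAAAAAA//wAAAAAAAAAAAAAP/4AAAAAAAAAAAAAH/8AAAAAAAAAAAAAB/8AAAAAAAAA="/>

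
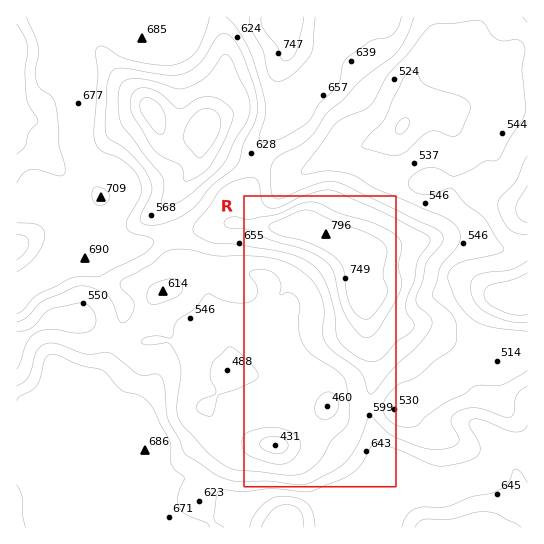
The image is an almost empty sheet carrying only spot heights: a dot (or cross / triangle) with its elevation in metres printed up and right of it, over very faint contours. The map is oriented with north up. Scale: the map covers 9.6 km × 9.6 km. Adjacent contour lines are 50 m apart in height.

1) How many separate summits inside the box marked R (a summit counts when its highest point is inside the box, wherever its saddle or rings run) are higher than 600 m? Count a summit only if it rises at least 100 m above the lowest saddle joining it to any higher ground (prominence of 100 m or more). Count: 1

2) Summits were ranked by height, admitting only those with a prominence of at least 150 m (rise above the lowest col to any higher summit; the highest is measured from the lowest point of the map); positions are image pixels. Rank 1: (326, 234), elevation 796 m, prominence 379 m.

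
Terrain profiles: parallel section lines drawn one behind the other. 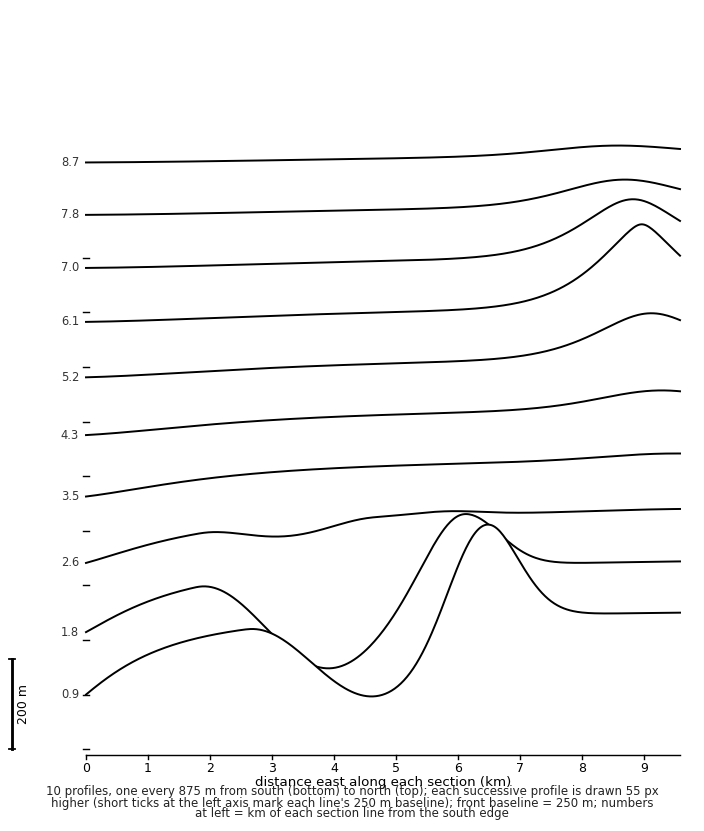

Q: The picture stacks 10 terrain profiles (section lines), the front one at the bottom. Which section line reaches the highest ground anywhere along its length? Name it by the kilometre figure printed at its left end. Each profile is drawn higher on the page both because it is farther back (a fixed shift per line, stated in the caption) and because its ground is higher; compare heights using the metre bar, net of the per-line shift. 0.9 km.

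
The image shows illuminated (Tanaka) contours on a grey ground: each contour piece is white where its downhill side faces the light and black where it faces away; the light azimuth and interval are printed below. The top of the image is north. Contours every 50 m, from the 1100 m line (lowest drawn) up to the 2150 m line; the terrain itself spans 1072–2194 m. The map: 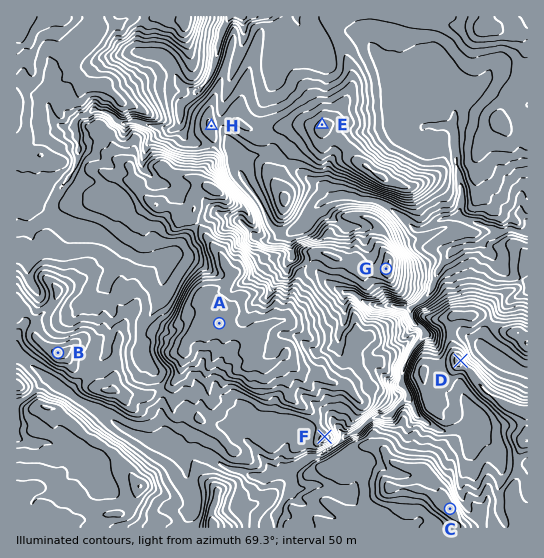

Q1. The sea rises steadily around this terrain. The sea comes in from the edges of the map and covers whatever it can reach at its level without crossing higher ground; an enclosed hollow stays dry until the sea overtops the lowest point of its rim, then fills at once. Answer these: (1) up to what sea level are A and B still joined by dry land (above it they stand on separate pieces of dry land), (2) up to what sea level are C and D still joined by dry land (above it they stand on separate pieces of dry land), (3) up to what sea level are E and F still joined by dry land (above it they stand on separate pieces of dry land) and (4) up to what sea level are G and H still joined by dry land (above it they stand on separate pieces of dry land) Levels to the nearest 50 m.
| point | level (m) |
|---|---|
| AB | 1950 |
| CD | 1750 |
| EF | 1500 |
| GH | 1550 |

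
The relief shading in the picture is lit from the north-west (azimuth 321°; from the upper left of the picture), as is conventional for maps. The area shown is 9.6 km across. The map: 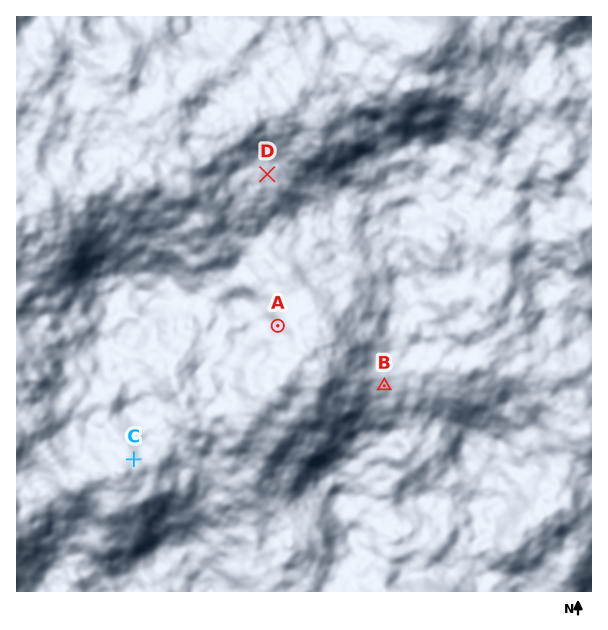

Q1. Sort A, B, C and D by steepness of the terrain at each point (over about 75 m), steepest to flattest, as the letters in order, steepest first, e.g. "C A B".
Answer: A C B D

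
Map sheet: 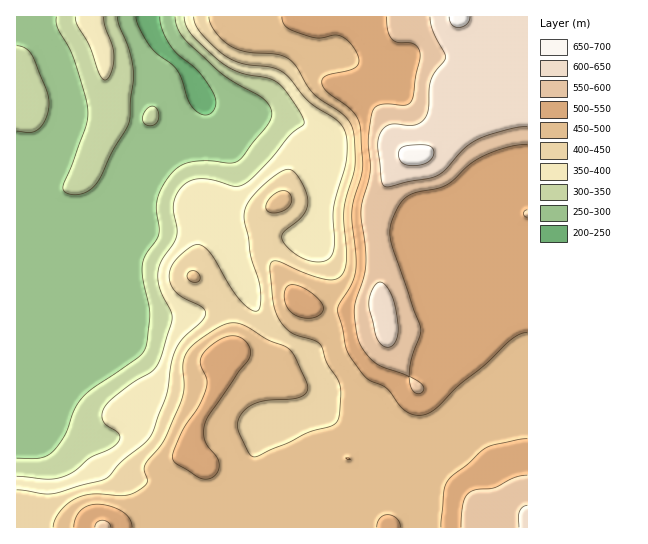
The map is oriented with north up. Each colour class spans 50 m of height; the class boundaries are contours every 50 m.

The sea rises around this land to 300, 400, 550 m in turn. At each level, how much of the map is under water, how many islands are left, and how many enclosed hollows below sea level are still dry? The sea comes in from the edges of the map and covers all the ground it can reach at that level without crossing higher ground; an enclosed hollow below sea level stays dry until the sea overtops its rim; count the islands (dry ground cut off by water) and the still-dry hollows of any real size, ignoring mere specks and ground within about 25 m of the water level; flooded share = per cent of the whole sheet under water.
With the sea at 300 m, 21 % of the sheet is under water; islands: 0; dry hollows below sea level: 0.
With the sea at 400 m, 39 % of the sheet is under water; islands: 0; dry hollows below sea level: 0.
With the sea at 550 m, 88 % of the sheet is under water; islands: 0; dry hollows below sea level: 0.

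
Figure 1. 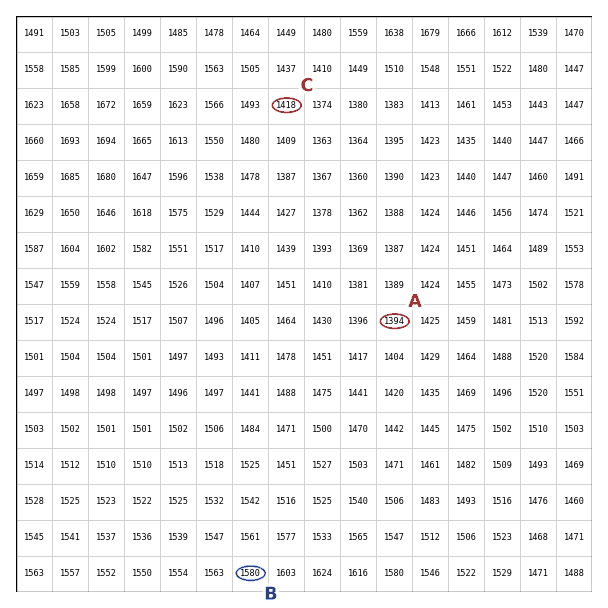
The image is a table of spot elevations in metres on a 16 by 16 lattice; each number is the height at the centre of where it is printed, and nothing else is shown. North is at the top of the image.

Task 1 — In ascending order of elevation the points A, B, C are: A C B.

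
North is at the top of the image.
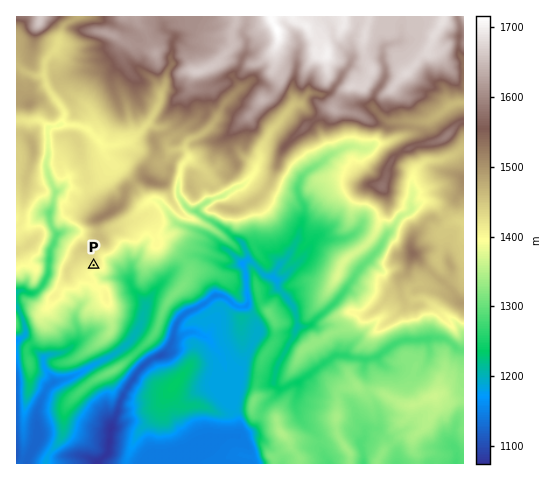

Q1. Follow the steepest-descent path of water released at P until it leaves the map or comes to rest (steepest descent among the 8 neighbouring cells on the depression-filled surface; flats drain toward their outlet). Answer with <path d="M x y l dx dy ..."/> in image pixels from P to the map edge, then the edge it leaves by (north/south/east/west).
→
<path d="M94 265l0 4 9 9 22 0 5 3 3 9 12 12 0 9-2 4-2 8-8 14-16 16-7 4-22 11-11 7-2 0-11 4-11 3-6 6-7 14-4 10 2 29-4 5-7 14 0 3"/>
exit: south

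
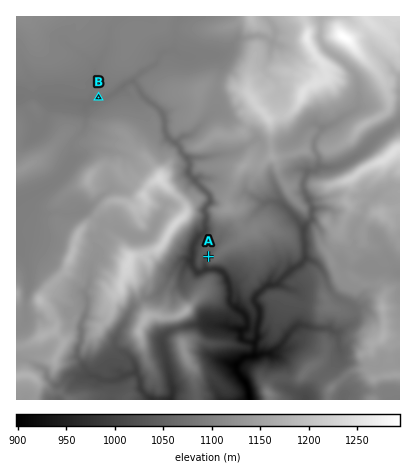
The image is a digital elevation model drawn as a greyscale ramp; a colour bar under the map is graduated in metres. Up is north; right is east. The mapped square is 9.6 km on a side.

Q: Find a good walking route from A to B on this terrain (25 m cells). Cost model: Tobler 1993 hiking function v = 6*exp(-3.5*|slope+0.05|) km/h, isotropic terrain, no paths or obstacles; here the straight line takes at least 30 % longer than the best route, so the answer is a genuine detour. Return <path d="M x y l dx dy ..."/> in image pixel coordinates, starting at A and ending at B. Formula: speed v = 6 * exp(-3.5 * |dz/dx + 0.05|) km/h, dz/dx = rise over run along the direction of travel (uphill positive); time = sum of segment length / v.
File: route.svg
<path d="M208 256l0-16 2-4 0-8-2-4 0-8-2-4 0-8 2-2 0-4-2-2-8-10-6-2-10-10-6-14-4-4-12-6-40-38-4-2-2-2-12-6-4-4"/>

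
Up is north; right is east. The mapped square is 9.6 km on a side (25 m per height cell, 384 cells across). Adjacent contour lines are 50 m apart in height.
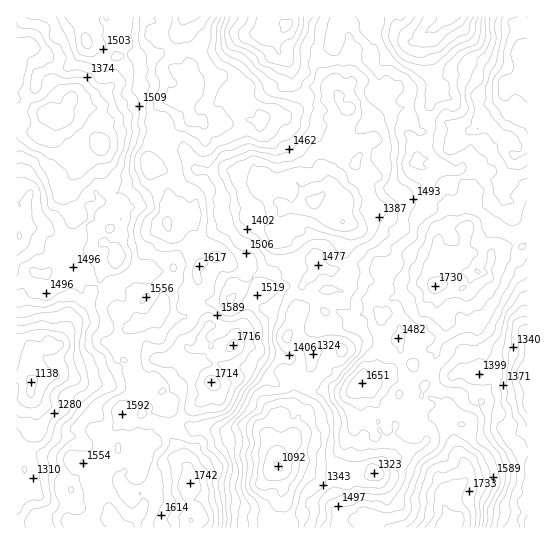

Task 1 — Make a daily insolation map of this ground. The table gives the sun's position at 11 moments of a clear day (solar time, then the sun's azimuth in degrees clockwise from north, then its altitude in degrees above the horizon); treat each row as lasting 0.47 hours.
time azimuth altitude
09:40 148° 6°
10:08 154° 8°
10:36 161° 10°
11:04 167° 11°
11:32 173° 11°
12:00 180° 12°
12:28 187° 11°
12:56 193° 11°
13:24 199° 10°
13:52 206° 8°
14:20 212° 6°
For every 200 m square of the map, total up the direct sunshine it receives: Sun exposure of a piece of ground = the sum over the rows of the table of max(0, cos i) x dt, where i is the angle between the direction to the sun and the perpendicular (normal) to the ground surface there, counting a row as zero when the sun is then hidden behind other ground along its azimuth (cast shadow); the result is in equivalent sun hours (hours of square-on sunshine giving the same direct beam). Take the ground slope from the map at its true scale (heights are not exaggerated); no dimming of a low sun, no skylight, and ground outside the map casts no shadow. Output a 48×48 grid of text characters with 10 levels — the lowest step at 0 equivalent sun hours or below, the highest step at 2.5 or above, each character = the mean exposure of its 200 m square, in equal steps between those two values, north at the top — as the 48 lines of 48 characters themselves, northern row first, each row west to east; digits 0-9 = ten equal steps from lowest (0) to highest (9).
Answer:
576565223332132476764322211113444220001368644455
896354123222222455330000000222354422013678642345
556754432224556753410000000122446565457789965556
301446974225533212100000002247543357888988885434
210226876743310112000000001368776558987664356532
124699856642344222320000000257766677885323445742
234688786223321113453210000345632345444322564322
377643455454212454434410000232355442223542343001
256432233543377532111200001321234544434686221001
121011124432466432212222334443202342245678521002
210000244433323775455655565534224653024333321000
000000233311124676677897776542146334311331001111
000013200110023467799999876565234113201100011331
000012100122111257778889888566642443123000231100
000210000135542212323345777646512433665553212200
000120000235643200111334434676553203764542012320
121111022356631100321212444542464454455302322111
232000124433320102232112232000122355333211121112
021002343430002233322232100000124213210000001012
222111355311233444211002221000002201210000121001
354520243334666553000000000000000011021124420012
654433432454578741000000000000000001001102310123
775333212025777521221010011111000001212331333346
566432110004543324674430022331122212211125423456
411244421010011243467520101366532441111012223456
631246432220043135310113244554422133465554256667
689987522112443242100035656400022114445776656566
689988543247522520000002354321123223556545665687
998654333553211110000002442134324445678643545568
888963101210000002410123543454555555445667755445
565443332231000102201322104764431232222377776533
331002677543101355258664201331000011254444564343
334334444413555542256447654220000000243576663345
233213334434676420001376344110000012212420113333
111000111132324533336997433210013347322100001321
101110000002145424656777997764468663223101101223
000210011001221246787646656667887742233200024212
000000013432200499999895334444545544343331013320
011112211554442113453355566544244332333333232231
100111444664431000112223543232364445432100010011
110000035334200001003543431212677875420000000002
533321012013212100001223334334666543100001011113
333356542111244310243331011123210002210000111233
223213432221233112444320000010000000111100311344
202443323533333553221100011000000000111123356753
000244446643323431123100012210000000233221246633
100100244553211001223442003323101000012200133332
355431122463234346443233343112344410000134455553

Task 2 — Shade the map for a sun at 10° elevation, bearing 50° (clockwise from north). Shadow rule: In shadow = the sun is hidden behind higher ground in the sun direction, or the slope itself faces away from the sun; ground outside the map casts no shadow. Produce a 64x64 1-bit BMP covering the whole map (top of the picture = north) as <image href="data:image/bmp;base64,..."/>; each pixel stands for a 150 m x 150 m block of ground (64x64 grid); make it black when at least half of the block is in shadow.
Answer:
<image width="64" height="64" href="data:image/bmp;base64,Qk0+AgAAAAAAAD4AAAAoAAAAQAAAAEAAAAABAAEAAAAAAAACAAATCwAAEwsAAAIAAAAAAAAA////AAAAAADsDzwAP0BgAAAPgAA/APgAEJzwAD4B+AB8iPgAMAH4AHyIeABwAfAAeAj4AfAH8AB/gPAD/g/wAH8A8AP+byAAPADwA//uAAAAAAAB//+AAADCYAH/qZwAH4RgAf+AGAAMEGAA/8AMAAA4D4L/wAAACDAfwP/oAAB+ABwB//gAAHgAHwH/8AAAf/wPAYOAAAB//fwAAIAAAH/58AAAAAAgf/PQAAAAYCB/8wJAAOBgAH/xAAAP8ACAf8AAAB34mID/wAAAOPn4gP/wAAAAmfgB//EwAAYZ8AH34TgAADHxAfcAMAAQIfkAQQAQAABD8AAAAAwYAzlwAAIADDAAPMAAIA8cAAAQoAAAH9wAAACgAAAf+AAAAAAAAA/wAAAAMAAAD+AAAABgAAAH4AAA9EAAAA8AAADxAAAAH8AAAP8AAAAfwAAA/5AAAB/AAEP/8AAAH8AAA//hAAAfgAAFz8AAAB8AHxGfwAAAPwI/gx+AAAB/Bj+BH4AAAH4PfwAPgAAAfx4OAA+AAAB/HgwADwAAAH/8DABGQAAP//gAAeBmAA//8AAB+OYAz//AAAH/4ADP/8AAAf/gAN//4AAB//AE3+7wAAH/4ADf78AAOP/gAP/HgAB6f+AA/4fgAHs/8MD/h/AAMn/gAP8HMAB+dyAA/wcwADwiAADOAxgAOCAAAA=="/>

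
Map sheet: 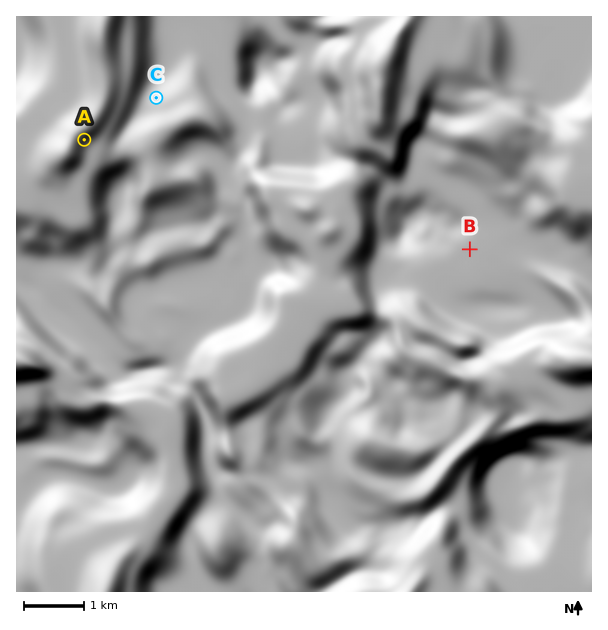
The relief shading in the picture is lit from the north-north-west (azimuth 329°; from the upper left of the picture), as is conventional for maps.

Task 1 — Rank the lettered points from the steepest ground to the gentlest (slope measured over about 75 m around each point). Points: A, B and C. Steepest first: A C B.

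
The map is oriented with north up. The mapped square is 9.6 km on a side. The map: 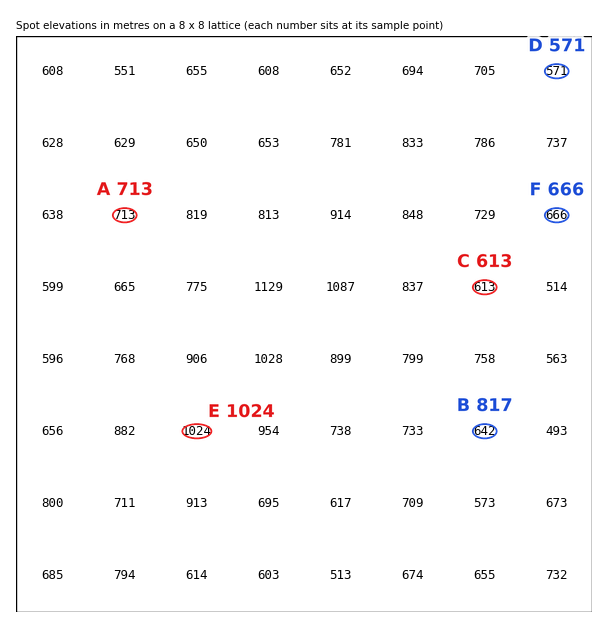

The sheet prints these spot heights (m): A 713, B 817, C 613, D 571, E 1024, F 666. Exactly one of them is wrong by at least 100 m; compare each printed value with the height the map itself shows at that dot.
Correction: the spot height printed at B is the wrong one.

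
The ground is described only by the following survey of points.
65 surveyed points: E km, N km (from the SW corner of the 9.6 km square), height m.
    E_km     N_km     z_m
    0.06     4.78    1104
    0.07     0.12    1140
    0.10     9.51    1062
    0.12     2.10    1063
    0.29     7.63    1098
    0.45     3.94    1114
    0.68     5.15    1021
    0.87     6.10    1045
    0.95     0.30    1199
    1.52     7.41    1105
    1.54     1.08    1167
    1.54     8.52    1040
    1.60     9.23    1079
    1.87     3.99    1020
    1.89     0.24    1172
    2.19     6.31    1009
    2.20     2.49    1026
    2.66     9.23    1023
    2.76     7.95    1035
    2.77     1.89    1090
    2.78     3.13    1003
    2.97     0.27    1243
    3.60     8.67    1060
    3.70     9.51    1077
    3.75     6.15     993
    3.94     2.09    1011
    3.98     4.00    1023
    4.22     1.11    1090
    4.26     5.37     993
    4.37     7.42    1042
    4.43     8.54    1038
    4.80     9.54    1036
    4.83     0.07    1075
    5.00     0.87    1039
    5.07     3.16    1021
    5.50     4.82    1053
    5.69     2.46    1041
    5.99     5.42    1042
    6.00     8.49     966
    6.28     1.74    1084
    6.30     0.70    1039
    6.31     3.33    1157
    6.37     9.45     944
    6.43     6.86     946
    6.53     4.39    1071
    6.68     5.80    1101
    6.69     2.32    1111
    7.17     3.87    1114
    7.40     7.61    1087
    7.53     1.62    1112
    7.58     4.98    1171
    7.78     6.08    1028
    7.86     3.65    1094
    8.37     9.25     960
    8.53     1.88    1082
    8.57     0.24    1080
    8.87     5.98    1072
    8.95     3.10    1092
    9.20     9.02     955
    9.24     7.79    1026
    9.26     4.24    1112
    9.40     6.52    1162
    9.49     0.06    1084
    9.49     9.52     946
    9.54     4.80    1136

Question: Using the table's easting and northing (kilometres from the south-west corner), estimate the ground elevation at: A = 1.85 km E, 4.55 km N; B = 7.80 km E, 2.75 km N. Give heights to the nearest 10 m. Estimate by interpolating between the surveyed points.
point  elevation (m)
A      1010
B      1090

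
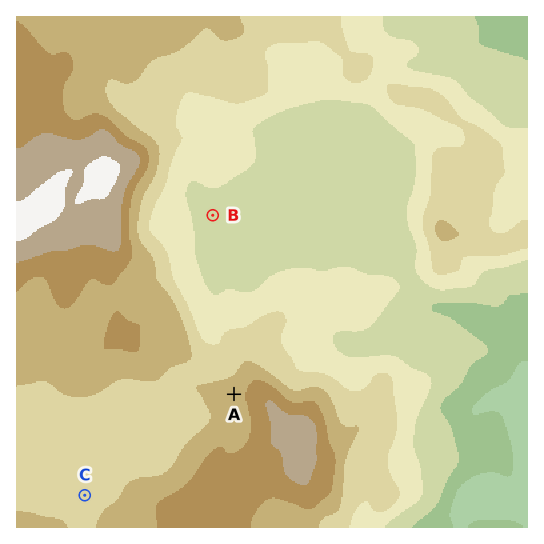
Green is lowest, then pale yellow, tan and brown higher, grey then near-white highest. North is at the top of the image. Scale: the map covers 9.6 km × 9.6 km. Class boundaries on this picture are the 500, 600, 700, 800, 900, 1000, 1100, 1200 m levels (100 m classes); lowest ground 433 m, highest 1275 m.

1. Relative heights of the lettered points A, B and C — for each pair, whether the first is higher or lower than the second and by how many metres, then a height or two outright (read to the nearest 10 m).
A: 300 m higher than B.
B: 210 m lower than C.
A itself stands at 970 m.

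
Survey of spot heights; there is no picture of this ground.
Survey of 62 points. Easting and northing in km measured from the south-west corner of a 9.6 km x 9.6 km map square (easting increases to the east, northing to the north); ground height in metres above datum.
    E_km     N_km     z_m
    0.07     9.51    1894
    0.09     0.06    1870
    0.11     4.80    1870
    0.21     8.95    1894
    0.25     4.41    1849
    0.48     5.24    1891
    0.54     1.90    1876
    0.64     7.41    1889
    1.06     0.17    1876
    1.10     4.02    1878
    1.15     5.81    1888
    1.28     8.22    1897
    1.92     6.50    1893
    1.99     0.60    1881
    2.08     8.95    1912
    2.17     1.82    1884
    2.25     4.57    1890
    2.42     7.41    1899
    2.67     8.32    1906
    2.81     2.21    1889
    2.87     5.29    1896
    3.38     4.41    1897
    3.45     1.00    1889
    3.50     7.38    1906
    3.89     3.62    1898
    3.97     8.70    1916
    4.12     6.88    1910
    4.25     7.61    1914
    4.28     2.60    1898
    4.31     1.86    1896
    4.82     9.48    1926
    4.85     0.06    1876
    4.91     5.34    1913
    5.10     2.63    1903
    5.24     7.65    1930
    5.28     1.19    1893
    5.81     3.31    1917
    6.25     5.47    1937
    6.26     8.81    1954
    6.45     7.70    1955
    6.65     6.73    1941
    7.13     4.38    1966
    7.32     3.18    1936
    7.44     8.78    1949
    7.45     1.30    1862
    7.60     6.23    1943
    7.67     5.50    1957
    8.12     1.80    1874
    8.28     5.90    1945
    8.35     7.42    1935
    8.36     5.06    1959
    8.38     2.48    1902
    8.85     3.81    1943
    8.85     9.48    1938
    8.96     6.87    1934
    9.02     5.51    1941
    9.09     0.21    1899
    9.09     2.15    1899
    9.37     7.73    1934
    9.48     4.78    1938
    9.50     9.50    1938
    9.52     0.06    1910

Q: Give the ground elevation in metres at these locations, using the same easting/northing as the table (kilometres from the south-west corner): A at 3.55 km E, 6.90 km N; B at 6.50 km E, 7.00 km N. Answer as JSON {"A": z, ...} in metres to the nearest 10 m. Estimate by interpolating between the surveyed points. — {"A": 1910, "B": 1940}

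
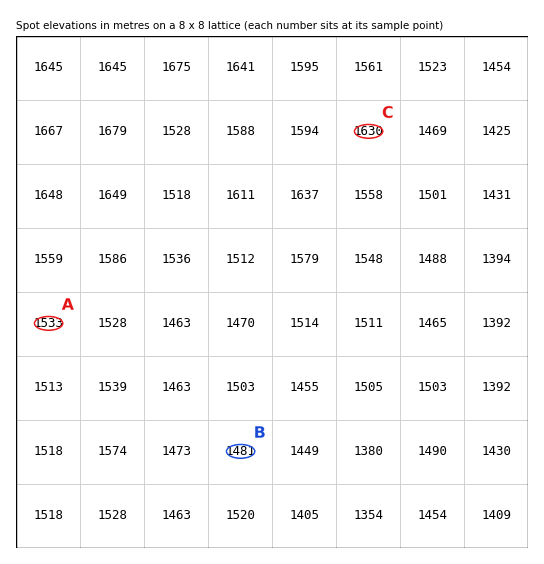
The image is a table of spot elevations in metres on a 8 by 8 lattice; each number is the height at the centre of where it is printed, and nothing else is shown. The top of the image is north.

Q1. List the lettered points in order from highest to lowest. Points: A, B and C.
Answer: C A B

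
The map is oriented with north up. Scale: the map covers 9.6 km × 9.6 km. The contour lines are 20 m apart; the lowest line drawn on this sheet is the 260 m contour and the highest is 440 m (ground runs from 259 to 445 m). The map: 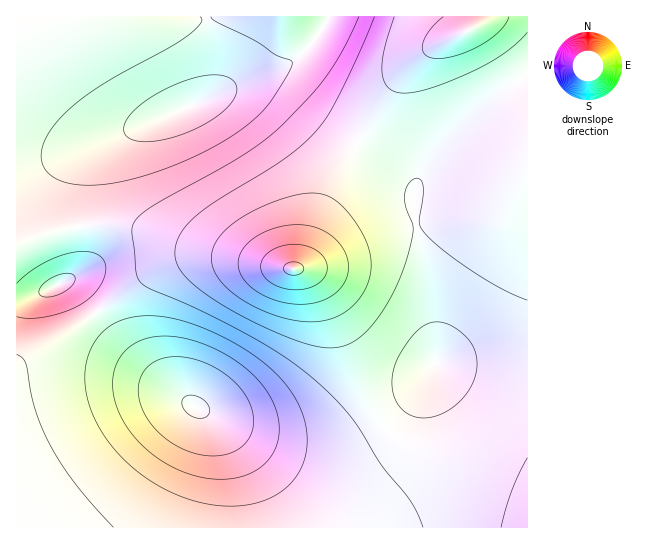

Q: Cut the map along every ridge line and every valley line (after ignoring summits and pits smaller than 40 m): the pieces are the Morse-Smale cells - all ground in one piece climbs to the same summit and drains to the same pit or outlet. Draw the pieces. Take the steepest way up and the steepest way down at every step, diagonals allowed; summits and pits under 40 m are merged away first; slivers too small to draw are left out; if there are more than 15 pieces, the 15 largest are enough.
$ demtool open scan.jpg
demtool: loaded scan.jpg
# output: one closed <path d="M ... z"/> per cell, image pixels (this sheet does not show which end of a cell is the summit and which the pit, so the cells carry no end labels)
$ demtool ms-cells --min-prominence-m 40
<path d="M358 145l-3 1-10 15-17 33-24 67-10 8-20-2-88-22-39-14-32-7-22 0-27 4-50 17 1 283 511-1 0-153-42-2-50-10 1-16-2-29-8-51-12-47 0-32-3-5-10-9z"/><path d="M327 16l-310 0-1 227 3 1 31-12 23-5 42-3 23 4 48 17 76 19 29 5 8-2 10-18 19-55 28-49-39-28-39-34-19-3-27 6 61-25 19-18 12-17z"/><path d="M527 16l-46 0-6 11-41 20-16 10-15 16-11 14-36 58 46 28 10 9 3 5 0 32 12 47 8 51 2 29-1 16 50 10 42 1z"/><path d="M479 16l-150 0-17 27-19 18-16 8-24 7-16 7 22-3 19 3 39 34 40 27 46-71 24-22 48-24 5-6z"/>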